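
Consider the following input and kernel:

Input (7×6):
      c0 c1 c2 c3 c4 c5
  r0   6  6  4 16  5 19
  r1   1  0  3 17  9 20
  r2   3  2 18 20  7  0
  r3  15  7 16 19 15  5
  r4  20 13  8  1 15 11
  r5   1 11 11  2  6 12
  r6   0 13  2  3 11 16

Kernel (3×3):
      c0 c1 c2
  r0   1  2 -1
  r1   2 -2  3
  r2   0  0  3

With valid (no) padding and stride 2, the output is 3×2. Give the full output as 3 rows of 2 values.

79 51
77 135
57 64

Output[0,0]: The receptive field on the input at this output position is [6 6 4 / 1 0 3 / 3 2 18]. Elementwise product with the kernel and sum: 6·1 + 6·2 + 4·-1 + 1·2 + 0·-2 + 3·3 + 18·3.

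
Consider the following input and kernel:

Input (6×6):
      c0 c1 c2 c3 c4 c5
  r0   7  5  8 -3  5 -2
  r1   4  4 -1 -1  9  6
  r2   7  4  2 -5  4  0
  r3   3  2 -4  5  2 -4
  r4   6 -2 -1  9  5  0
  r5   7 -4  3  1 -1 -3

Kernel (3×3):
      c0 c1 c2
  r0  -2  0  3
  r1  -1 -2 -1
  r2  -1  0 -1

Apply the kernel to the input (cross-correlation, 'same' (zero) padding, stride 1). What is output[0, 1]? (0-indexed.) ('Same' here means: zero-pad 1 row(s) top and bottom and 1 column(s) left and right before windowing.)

The receptive field on the zero-padded input at this output position is [0 0 0 / 7 5 8 / 4 4 -1]. Elementwise product with the kernel and sum: 0·-2 + 0·3 + 7·-1 + 5·-2 + 8·-1 + 4·-1 + -1·-1.

-28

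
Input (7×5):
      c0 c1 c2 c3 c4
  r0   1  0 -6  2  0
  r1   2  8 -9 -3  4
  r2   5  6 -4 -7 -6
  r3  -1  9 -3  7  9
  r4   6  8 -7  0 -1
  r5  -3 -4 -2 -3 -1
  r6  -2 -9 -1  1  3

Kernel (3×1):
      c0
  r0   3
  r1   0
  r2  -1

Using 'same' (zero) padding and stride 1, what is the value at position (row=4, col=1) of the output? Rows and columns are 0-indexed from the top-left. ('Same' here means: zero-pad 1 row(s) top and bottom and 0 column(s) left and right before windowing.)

31

The receptive field on the zero-padded input at this output position is [9 / 8 / -4]. Elementwise product with the kernel and sum: 9·3 + -4·-1.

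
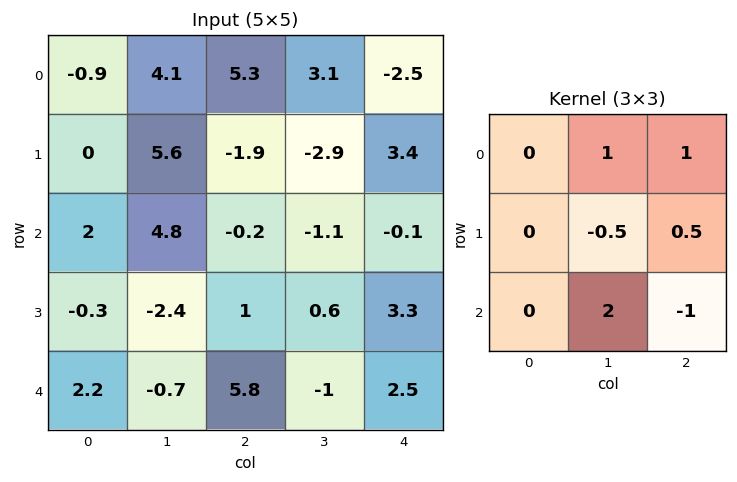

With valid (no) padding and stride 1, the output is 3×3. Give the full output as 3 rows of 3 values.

15.45 8.6 1.65
-4.6 -3.85 -1.1
-0.9 11.1 -4.35

Output[0,0]: The receptive field on the input at this output position is [-0.9 4.1 5.3 / 0 5.6 -1.9 / 2 4.8 -0.2]. Elementwise product with the kernel and sum: 4.1·1 + 5.3·1 + 5.6·-0.5 + -1.9·0.5 + 4.8·2 + -0.2·-1.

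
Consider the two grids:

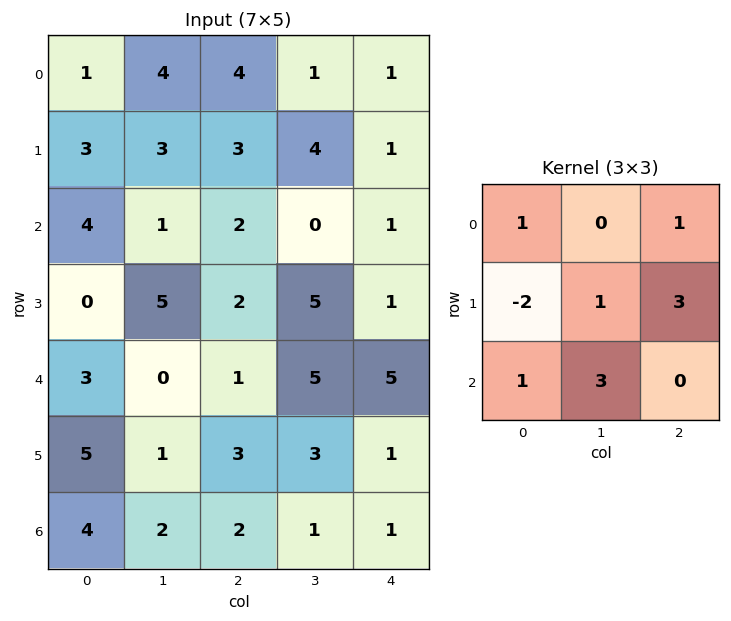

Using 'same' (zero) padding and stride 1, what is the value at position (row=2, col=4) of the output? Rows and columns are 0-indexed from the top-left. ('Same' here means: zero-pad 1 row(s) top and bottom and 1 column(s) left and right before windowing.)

13

The receptive field on the zero-padded input at this output position is [4 1 0 / 0 1 0 / 5 1 0]. Elementwise product with the kernel and sum: 4·1 + 0·1 + 0·-2 + 1·1 + 0·3 + 5·1 + 1·3.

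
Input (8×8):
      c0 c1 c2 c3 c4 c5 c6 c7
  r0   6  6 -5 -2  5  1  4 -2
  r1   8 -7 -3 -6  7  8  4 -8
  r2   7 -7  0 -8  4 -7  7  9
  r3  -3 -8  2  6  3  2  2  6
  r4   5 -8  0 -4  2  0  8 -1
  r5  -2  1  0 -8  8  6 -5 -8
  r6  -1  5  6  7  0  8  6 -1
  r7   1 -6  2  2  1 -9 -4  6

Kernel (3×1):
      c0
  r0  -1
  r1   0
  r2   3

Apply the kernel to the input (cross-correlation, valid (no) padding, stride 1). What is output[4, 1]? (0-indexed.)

23

The receptive field on the input at this output position is [-8 / 1 / 5]. Elementwise product with the kernel and sum: -8·-1 + 5·3.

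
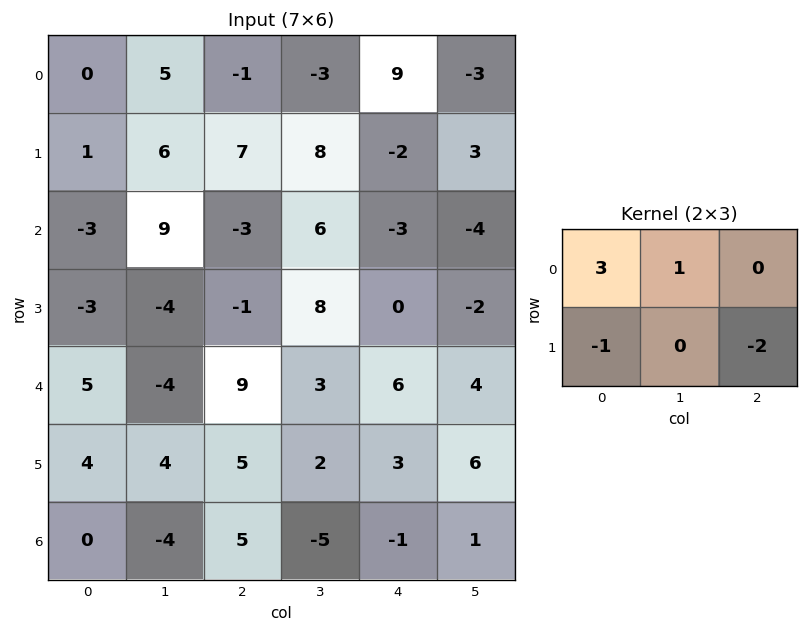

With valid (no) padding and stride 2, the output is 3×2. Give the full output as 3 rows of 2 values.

-10 -9
5 -2
-3 19

Output[0,0]: The receptive field on the input at this output position is [0 5 -1 / 1 6 7]. Elementwise product with the kernel and sum: 0·3 + 5·1 + 1·-1 + 7·-2.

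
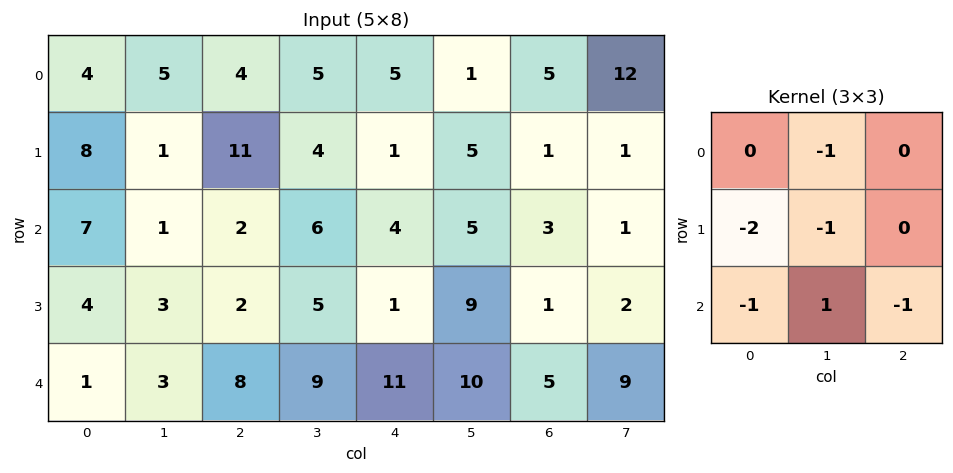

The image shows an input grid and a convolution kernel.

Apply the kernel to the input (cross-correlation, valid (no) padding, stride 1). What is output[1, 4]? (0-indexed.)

The receptive field on the input at this output position is [1 5 1 / 4 5 3 / 1 9 1]. Elementwise product with the kernel and sum: 5·-1 + 4·-2 + 5·-1 + 1·-1 + 9·1 + 1·-1.

-11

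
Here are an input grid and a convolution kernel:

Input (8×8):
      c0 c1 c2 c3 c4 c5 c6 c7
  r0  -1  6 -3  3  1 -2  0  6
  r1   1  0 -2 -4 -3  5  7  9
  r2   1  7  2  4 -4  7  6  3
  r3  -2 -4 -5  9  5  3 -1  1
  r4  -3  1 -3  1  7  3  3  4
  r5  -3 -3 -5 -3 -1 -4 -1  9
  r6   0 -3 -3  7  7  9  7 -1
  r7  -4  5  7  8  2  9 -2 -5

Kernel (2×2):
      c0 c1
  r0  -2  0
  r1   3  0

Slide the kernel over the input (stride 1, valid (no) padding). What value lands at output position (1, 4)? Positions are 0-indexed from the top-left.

-6

The receptive field on the input at this output position is [-3 5 / -4 7]. Elementwise product with the kernel and sum: -3·-2 + -4·3.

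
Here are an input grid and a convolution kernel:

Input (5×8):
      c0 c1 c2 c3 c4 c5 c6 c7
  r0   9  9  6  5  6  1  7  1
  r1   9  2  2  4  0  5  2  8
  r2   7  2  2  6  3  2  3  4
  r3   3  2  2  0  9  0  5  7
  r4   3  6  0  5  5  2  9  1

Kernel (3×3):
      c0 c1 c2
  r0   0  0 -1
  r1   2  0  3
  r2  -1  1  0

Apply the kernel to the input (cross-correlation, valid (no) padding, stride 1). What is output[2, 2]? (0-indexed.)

33

The receptive field on the input at this output position is [2 6 3 / 2 0 9 / 0 5 5]. Elementwise product with the kernel and sum: 3·-1 + 2·2 + 9·3 + 0·-1 + 5·1.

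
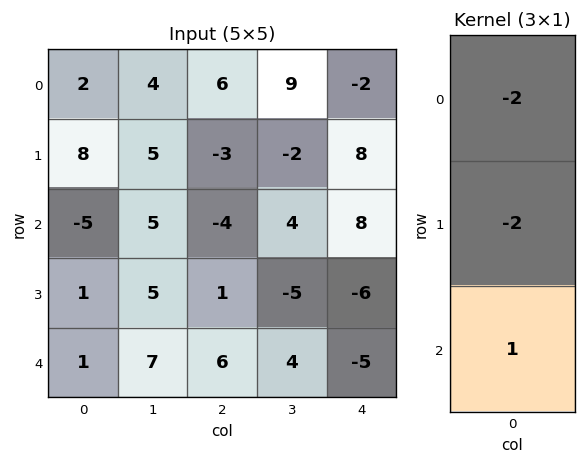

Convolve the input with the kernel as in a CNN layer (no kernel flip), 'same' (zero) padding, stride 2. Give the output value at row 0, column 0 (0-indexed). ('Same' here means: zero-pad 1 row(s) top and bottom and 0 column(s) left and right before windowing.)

4

The receptive field on the zero-padded input at this output position is [0 / 2 / 8]. Elementwise product with the kernel and sum: 0·-2 + 2·-2 + 8·1.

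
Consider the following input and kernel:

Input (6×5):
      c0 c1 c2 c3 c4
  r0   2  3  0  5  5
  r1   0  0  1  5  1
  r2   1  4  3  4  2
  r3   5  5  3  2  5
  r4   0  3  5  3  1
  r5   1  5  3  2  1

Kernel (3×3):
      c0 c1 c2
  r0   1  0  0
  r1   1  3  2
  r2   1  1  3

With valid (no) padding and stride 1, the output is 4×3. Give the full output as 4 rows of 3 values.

Output[0,0]: The receptive field on the input at this output position is [2 3 0 / 0 0 1 / 1 4 3]. Elementwise product with the kernel and sum: 2·1 + 0·1 + 0·3 + 1·2 + 1·1 + 4·1 + 3·3.

18 35 31
38 35 40
45 39 33
39 43 27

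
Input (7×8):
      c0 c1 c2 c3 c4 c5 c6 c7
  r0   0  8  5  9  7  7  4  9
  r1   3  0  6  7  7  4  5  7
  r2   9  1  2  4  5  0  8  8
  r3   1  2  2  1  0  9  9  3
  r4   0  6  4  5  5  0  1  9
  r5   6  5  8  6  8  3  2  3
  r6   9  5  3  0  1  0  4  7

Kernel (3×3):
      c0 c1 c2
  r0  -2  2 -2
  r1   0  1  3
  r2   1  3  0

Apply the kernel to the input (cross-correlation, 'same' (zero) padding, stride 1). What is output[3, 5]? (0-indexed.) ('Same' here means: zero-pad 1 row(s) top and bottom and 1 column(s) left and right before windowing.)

15

The receptive field on the zero-padded input at this output position is [5 0 8 / 0 9 9 / 5 0 1]. Elementwise product with the kernel and sum: 5·-2 + 0·2 + 8·-2 + 9·1 + 9·3 + 5·1 + 0·3.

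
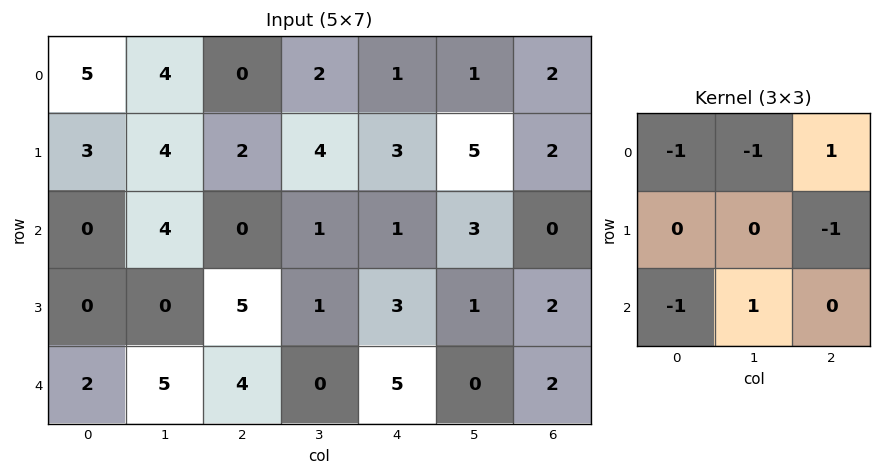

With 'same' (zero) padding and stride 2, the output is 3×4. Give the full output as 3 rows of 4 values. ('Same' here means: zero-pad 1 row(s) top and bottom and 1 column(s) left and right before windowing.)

Output[0,0]: The receptive field on the zero-padded input at this output position is [0 0 0 / 0 5 4 / 0 3 4]. Elementwise product with the kernel and sum: 0·-1 + 0·-1 + 0·1 + 4·-1 + 0·-1 + 3·1.
Output[0,1]: The receptive field on the zero-padded input at this output position is [0 0 0 / 4 0 2 / 4 2 4]. Elementwise product with the kernel and sum: 0·-1 + 0·-1 + 0·1 + 2·-1 + 4·-1 + 2·1.

-1 -4 -2 -3
-3 2 -3 -6
-5 -4 -3 -3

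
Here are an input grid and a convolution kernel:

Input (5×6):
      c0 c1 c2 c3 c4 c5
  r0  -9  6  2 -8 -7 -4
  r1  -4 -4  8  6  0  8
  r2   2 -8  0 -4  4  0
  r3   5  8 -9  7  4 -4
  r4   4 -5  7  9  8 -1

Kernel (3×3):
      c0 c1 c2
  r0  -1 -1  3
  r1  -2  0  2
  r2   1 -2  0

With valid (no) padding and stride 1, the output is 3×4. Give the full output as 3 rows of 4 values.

51 -20 -23 -5
17 48 -29 25
-8 -25 31 -29

Output[0,0]: The receptive field on the input at this output position is [-9 6 2 / -4 -4 8 / 2 -8 0]. Elementwise product with the kernel and sum: -9·-1 + 6·-1 + 2·3 + -4·-2 + 8·2 + 2·1 + -8·-2.
Output[0,1]: The receptive field on the input at this output position is [6 2 -8 / -4 8 6 / -8 0 -4]. Elementwise product with the kernel and sum: 6·-1 + 2·-1 + -8·3 + -4·-2 + 6·2 + -8·1 + 0·-2.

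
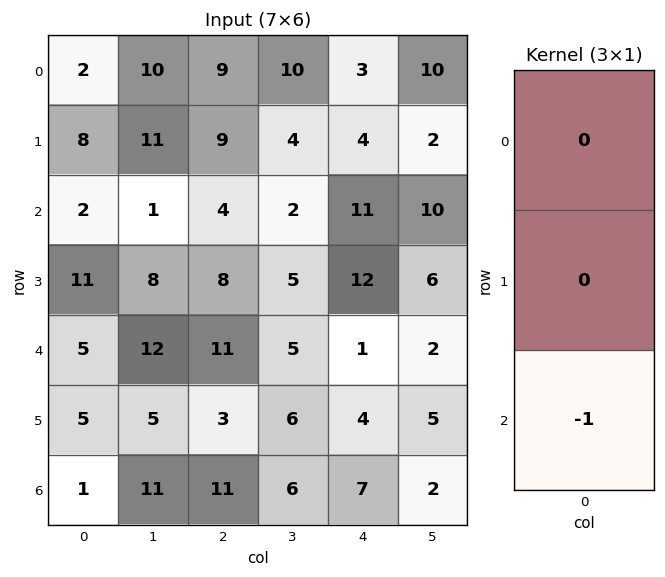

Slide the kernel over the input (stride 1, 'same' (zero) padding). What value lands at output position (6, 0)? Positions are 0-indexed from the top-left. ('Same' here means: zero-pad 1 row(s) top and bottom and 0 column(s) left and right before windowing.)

0

The receptive field on the zero-padded input at this output position is [5 / 1 / 0]. Elementwise product with the kernel and sum: 0·-1.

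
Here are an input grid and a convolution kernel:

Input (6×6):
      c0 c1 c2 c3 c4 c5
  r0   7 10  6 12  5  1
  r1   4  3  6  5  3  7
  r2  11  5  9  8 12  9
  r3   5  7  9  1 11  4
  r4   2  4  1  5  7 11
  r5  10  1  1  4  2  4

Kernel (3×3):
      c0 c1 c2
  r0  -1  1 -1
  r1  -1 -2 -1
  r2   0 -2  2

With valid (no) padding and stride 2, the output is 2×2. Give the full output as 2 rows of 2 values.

-11 -10
-49 -31

Output[0,0]: The receptive field on the input at this output position is [7 10 6 / 4 3 6 / 11 5 9]. Elementwise product with the kernel and sum: 7·-1 + 10·1 + 6·-1 + 4·-1 + 3·-2 + 6·-1 + 5·-2 + 9·2.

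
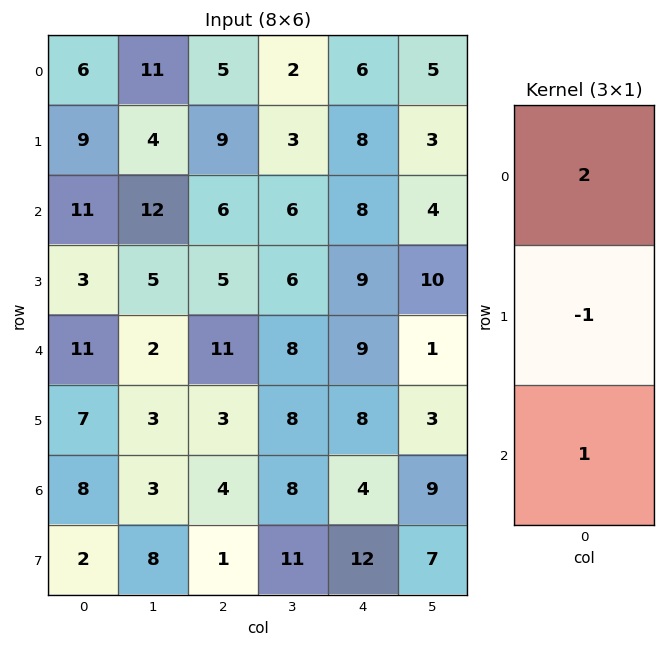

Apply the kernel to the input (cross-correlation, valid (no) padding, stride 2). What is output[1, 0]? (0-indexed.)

The receptive field on the input at this output position is [11 / 3 / 11]. Elementwise product with the kernel and sum: 11·2 + 3·-1 + 11·1.

30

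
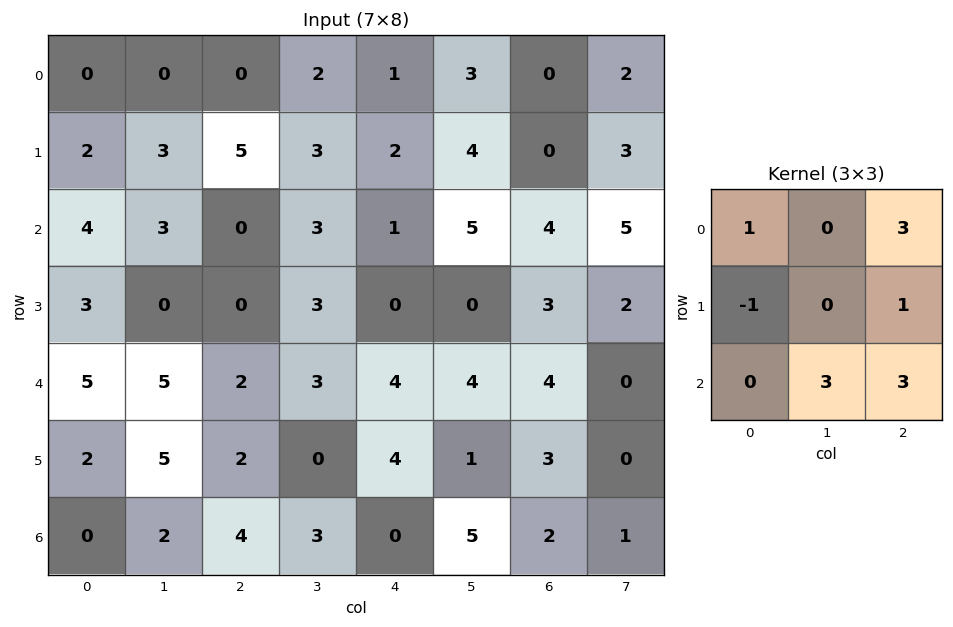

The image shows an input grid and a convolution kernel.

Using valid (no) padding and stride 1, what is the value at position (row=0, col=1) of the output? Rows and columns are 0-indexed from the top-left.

15

The receptive field on the input at this output position is [0 0 2 / 3 5 3 / 3 0 3]. Elementwise product with the kernel and sum: 0·1 + 2·3 + 3·-1 + 3·1 + 0·3 + 3·3.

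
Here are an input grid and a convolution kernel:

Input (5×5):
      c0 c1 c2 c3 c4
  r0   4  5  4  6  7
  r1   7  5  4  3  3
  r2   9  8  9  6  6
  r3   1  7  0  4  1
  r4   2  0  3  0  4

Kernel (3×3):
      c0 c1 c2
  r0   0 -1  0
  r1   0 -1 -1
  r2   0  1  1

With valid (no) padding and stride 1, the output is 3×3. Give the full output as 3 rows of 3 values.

Output[0,0]: The receptive field on the input at this output position is [4 5 4 / 7 5 4 / 9 8 9]. Elementwise product with the kernel and sum: 5·-1 + 5·-1 + 4·-1 + 8·1 + 9·1.

3 4 0
-15 -15 -10
-12 -10 -7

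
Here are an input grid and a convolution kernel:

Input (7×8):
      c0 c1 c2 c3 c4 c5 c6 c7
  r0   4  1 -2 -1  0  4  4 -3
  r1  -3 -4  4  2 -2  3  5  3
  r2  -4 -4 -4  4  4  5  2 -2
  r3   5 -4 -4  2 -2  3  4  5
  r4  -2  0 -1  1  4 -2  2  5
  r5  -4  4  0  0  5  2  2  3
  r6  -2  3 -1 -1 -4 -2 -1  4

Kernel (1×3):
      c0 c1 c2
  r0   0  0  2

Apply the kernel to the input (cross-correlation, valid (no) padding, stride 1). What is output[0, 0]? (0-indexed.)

The receptive field on the input at this output position is [4 1 -2]. Elementwise product with the kernel and sum: -2·2.

-4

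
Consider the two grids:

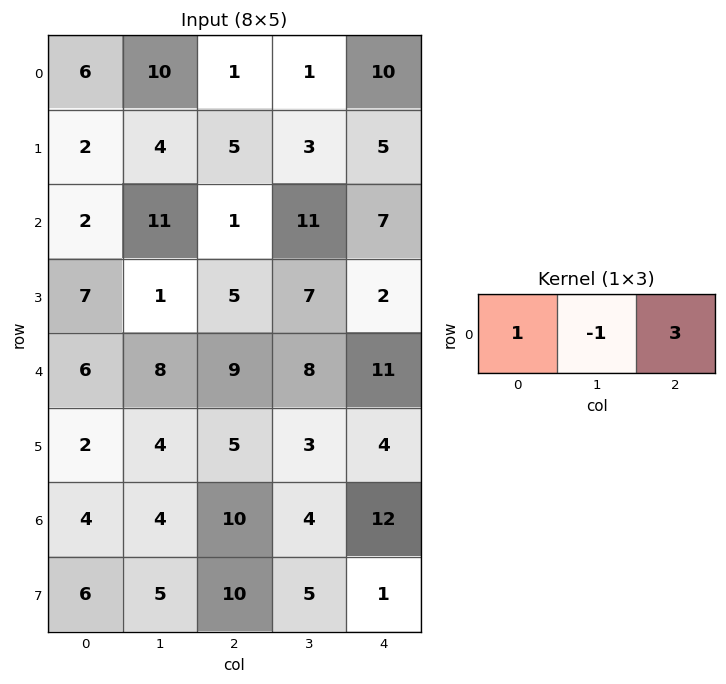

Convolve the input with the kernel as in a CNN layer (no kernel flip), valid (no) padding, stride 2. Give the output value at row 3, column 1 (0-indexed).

The receptive field on the input at this output position is [10 4 12]. Elementwise product with the kernel and sum: 10·1 + 4·-1 + 12·3.

42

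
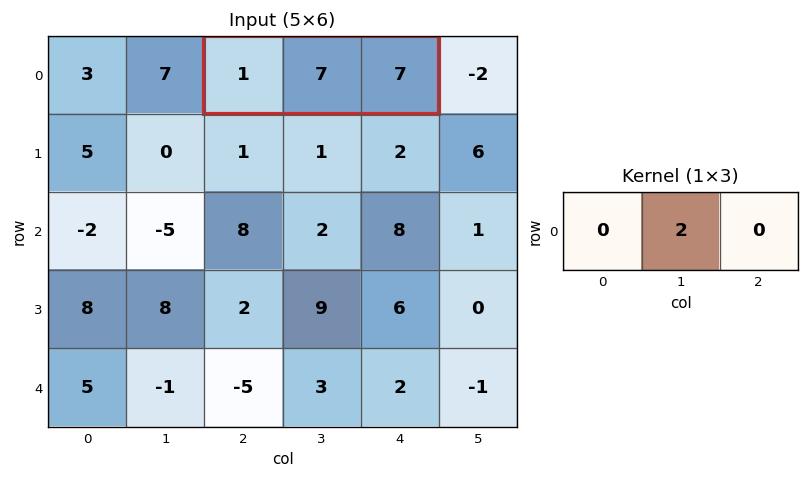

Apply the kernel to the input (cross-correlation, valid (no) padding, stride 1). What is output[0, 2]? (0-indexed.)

14

The receptive field on the input at this output position is [1 7 7]. Elementwise product with the kernel and sum: 7·2.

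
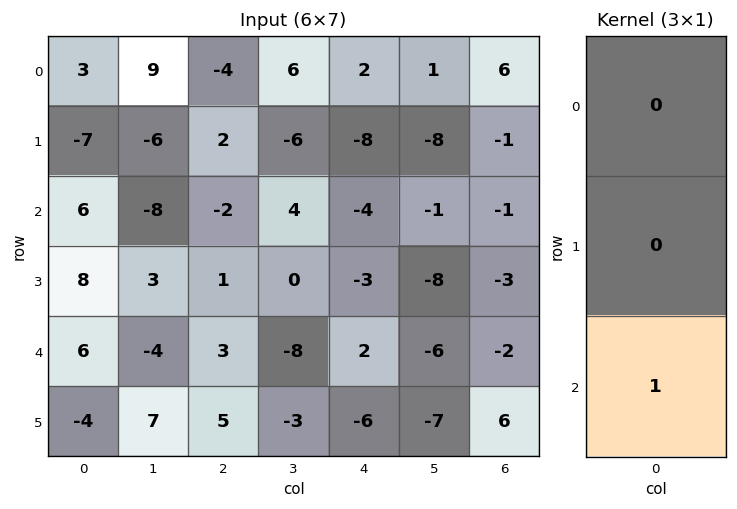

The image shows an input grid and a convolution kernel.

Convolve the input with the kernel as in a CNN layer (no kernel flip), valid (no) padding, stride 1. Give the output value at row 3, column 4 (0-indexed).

The receptive field on the input at this output position is [-3 / 2 / -6]. Elementwise product with the kernel and sum: -6·1.

-6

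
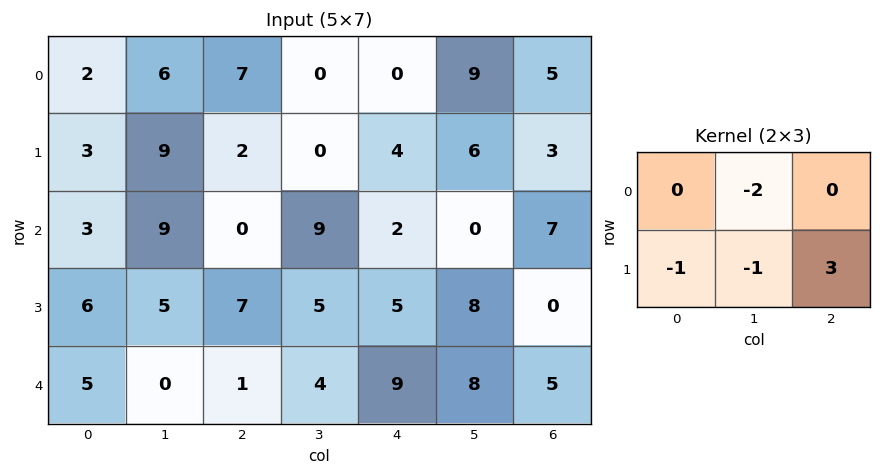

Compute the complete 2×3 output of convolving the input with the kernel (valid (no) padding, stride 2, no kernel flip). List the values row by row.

Output[0,0]: The receptive field on the input at this output position is [2 6 7 / 3 9 2]. Elementwise product with the kernel and sum: 6·-2 + 3·-1 + 9·-1 + 2·3.

-18 10 -19
-8 -15 -13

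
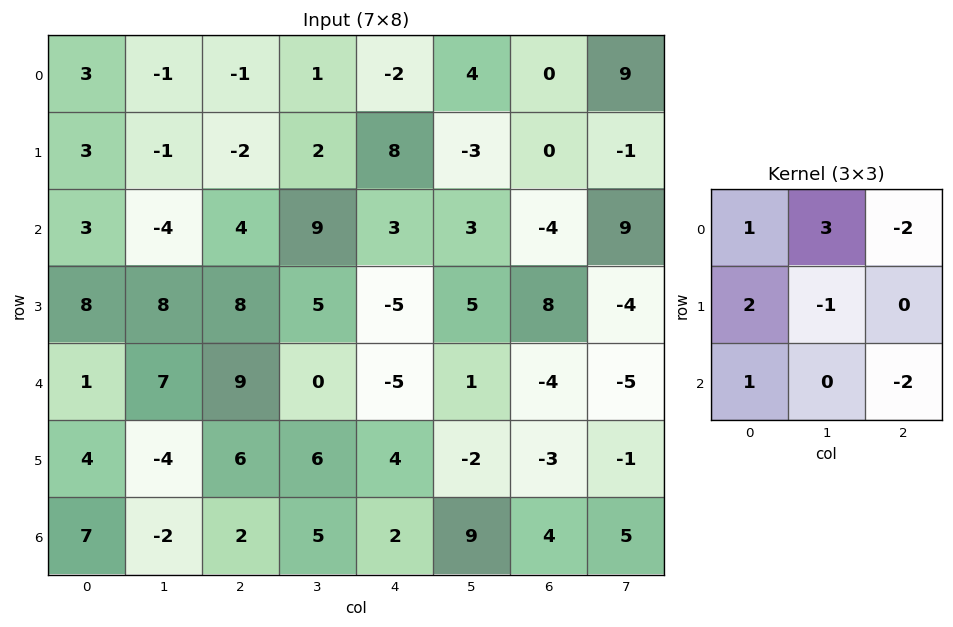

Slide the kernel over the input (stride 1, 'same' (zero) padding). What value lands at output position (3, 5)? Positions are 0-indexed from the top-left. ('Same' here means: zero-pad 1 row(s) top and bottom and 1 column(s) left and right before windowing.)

The receptive field on the zero-padded input at this output position is [3 3 -4 / -5 5 8 / -5 1 -4]. Elementwise product with the kernel and sum: 3·1 + 3·3 + -4·-2 + -5·2 + 5·-1 + -5·1 + -4·-2.

8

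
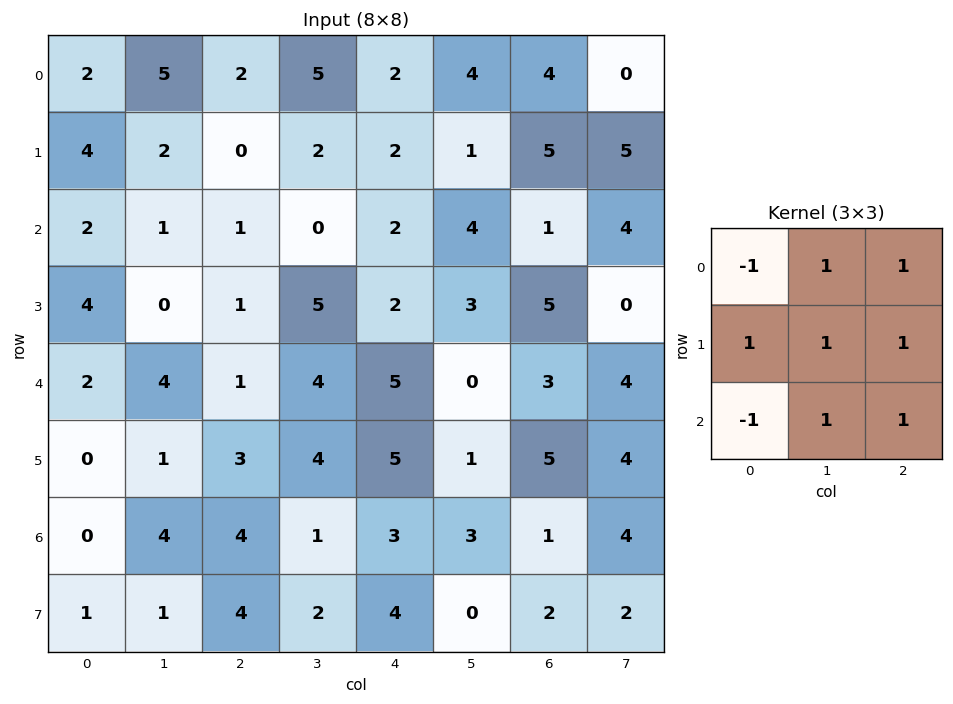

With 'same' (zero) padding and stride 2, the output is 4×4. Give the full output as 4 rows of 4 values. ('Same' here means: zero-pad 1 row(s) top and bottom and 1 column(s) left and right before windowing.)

13 12 12 17
13 8 7 20
11 21 11 17
7 20 11 20

Output[0,0]: The receptive field on the zero-padded input at this output position is [0 0 0 / 0 2 5 / 0 4 2]. Elementwise product with the kernel and sum: 0·-1 + 0·1 + 0·1 + 0·1 + 2·1 + 5·1 + 0·-1 + 4·1 + 2·1.
Output[0,1]: The receptive field on the zero-padded input at this output position is [0 0 0 / 5 2 5 / 2 0 2]. Elementwise product with the kernel and sum: 0·-1 + 0·1 + 0·1 + 5·1 + 2·1 + 5·1 + 2·-1 + 0·1 + 2·1.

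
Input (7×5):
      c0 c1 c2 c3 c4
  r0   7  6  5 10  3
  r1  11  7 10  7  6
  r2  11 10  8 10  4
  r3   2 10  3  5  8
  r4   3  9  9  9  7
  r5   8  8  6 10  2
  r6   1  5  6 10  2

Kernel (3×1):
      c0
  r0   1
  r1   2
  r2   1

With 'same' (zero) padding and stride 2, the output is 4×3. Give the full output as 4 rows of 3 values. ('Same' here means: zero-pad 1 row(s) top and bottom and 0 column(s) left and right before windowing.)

Output[0,0]: The receptive field on the zero-padded input at this output position is [0 / 7 / 11]. Elementwise product with the kernel and sum: 0·1 + 7·2 + 11·1.

25 20 12
35 29 22
16 27 24
10 18 6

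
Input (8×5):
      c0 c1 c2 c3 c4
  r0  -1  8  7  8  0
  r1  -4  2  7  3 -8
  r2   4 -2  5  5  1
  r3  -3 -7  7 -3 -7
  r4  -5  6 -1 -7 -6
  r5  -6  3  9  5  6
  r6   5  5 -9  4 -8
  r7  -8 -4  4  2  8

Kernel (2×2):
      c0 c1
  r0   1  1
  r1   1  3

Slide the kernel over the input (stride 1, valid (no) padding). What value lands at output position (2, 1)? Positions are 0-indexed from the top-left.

17

The receptive field on the input at this output position is [-2 5 / -7 7]. Elementwise product with the kernel and sum: -2·1 + 5·1 + -7·1 + 7·3.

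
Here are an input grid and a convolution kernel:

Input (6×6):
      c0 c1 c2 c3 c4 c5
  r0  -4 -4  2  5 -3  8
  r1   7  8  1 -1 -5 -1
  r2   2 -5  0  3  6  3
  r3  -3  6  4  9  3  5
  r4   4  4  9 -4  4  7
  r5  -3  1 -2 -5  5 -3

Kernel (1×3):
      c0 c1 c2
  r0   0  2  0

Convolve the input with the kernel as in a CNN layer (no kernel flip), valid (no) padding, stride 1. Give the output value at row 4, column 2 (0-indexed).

The receptive field on the input at this output position is [9 -4 4]. Elementwise product with the kernel and sum: -4·2.

-8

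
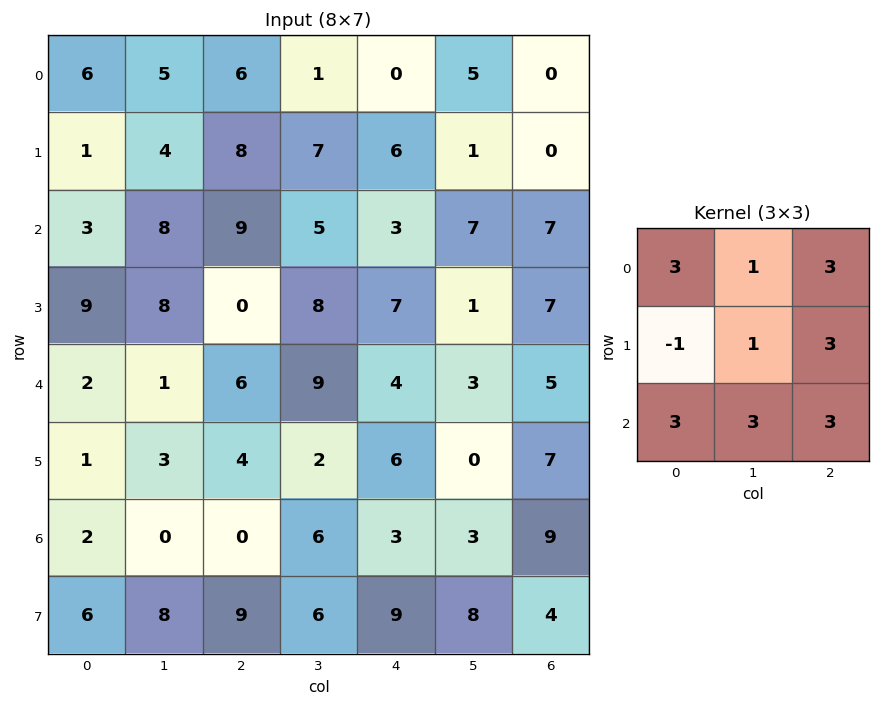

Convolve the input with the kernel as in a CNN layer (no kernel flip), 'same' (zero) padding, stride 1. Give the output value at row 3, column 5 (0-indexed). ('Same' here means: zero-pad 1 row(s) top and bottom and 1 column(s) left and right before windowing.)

The receptive field on the zero-padded input at this output position is [3 7 7 / 7 1 7 / 4 3 5]. Elementwise product with the kernel and sum: 3·3 + 7·1 + 7·3 + 7·-1 + 1·1 + 7·3 + 4·3 + 3·3 + 5·3.

88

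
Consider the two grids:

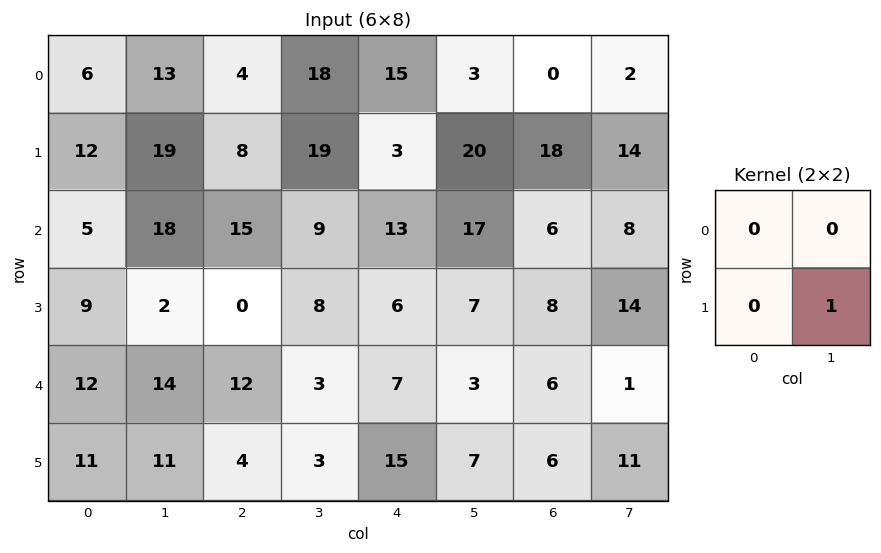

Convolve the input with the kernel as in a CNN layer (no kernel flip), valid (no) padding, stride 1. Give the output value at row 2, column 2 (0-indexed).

8

The receptive field on the input at this output position is [15 9 / 0 8]. Elementwise product with the kernel and sum: 8·1.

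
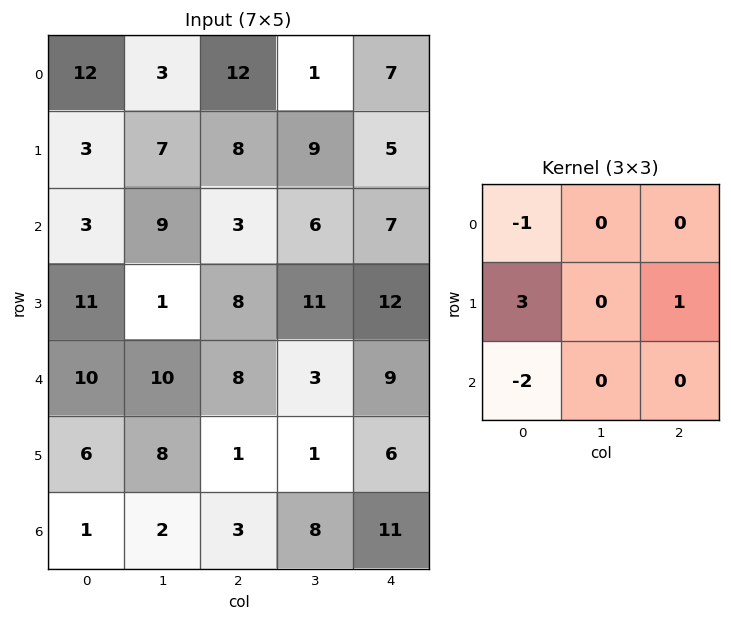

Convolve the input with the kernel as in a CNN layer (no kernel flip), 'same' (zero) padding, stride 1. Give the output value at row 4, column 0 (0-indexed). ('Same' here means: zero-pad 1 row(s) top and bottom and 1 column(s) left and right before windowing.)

10

The receptive field on the zero-padded input at this output position is [0 11 1 / 0 10 10 / 0 6 8]. Elementwise product with the kernel and sum: 0·-1 + 0·3 + 10·1 + 0·-2.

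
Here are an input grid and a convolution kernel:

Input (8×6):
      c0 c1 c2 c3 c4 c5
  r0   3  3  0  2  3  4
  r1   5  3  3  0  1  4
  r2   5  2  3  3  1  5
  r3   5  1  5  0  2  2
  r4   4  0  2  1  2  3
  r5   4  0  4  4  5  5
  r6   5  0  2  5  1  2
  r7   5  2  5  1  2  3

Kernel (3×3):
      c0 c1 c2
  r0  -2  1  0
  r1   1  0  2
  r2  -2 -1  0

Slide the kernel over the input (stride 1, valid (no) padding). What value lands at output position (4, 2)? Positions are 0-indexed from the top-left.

2

The receptive field on the input at this output position is [2 1 2 / 4 4 5 / 2 5 1]. Elementwise product with the kernel and sum: 2·-2 + 1·1 + 4·1 + 5·2 + 2·-2 + 5·-1.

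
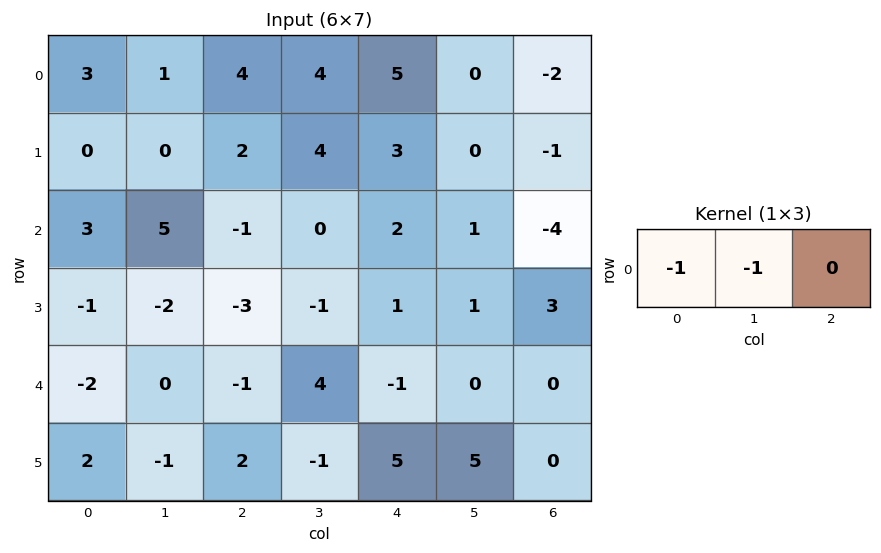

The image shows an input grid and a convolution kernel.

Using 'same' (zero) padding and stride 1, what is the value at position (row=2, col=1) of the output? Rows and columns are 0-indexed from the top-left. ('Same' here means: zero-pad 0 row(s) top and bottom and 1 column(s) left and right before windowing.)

The receptive field on the zero-padded input at this output position is [3 5 -1]. Elementwise product with the kernel and sum: 3·-1 + 5·-1.

-8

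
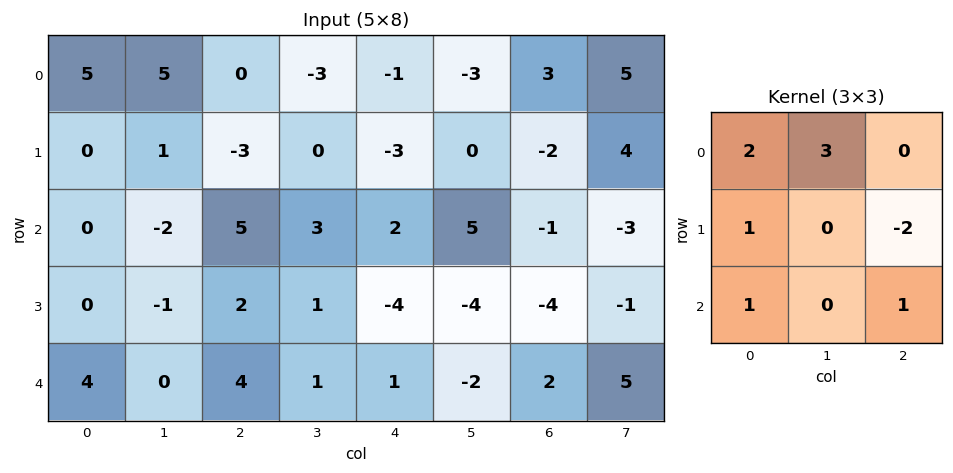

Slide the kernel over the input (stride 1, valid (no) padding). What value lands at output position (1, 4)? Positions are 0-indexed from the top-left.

-10

The receptive field on the input at this output position is [-3 0 -2 / 2 5 -1 / -4 -4 -4]. Elementwise product with the kernel and sum: -3·2 + 0·3 + 2·1 + -1·-2 + -4·1 + -4·1.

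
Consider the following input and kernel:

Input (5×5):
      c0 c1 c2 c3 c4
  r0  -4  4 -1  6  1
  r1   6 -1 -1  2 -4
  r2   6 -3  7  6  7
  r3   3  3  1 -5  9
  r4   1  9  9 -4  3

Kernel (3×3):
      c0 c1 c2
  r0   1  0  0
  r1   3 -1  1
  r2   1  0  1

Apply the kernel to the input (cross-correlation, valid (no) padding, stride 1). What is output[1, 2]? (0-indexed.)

31

The receptive field on the input at this output position is [-1 2 -4 / 7 6 7 / 1 -5 9]. Elementwise product with the kernel and sum: -1·1 + 7·3 + 6·-1 + 7·1 + 1·1 + 9·1.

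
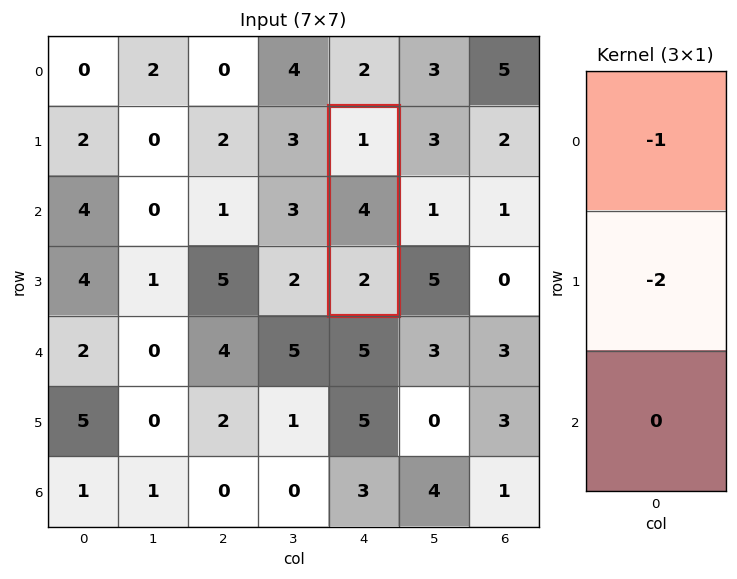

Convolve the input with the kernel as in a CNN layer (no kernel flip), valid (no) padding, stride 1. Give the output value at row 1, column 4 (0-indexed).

The receptive field on the input at this output position is [1 / 4 / 2]. Elementwise product with the kernel and sum: 1·-1 + 4·-2.

-9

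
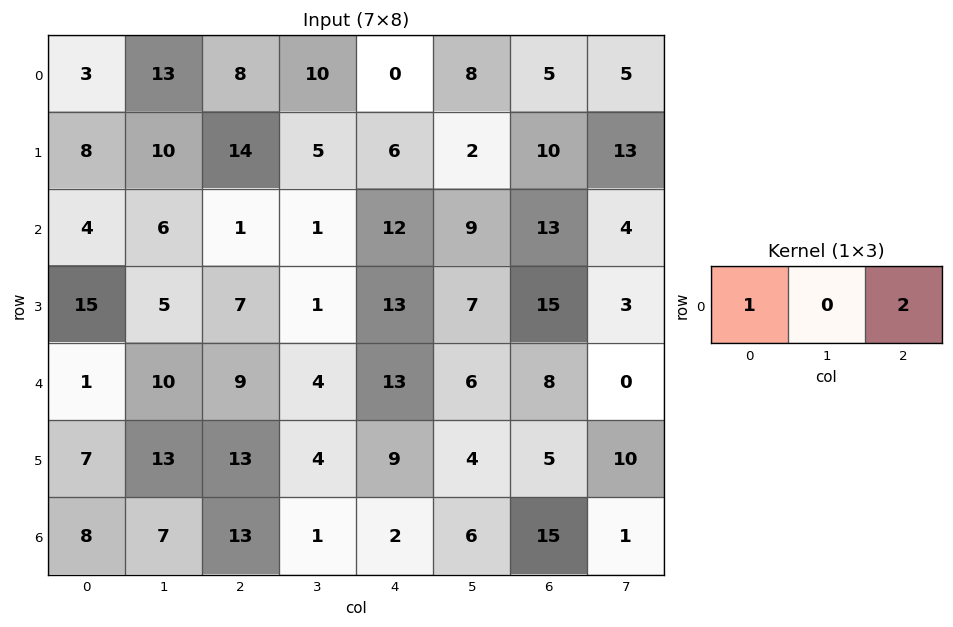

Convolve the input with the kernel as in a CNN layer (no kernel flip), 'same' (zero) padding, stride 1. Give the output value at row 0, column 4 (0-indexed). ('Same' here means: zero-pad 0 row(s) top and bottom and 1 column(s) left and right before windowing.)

The receptive field on the zero-padded input at this output position is [10 0 8]. Elementwise product with the kernel and sum: 10·1 + 8·2.

26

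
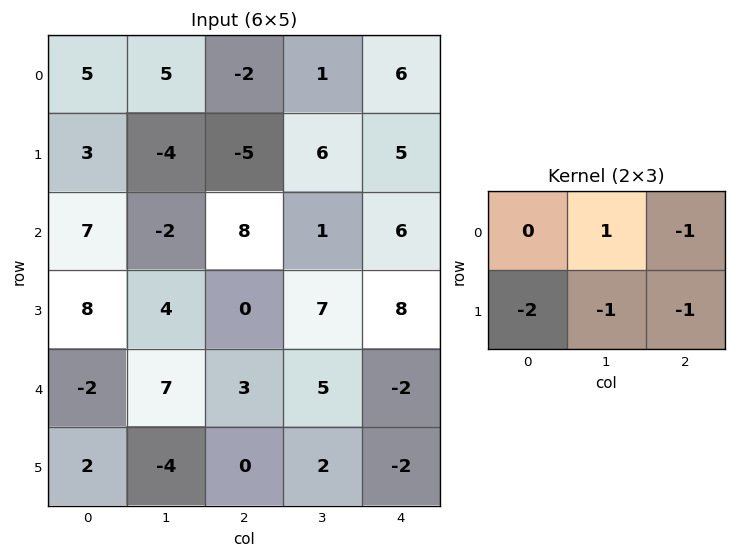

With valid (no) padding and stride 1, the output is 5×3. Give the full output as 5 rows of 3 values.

10 4 -6
-19 -16 -22
-30 -8 -20
-2 -29 -10
4 4 7

Output[0,0]: The receptive field on the input at this output position is [5 5 -2 / 3 -4 -5]. Elementwise product with the kernel and sum: 5·1 + -2·-1 + 3·-2 + -4·-1 + -5·-1.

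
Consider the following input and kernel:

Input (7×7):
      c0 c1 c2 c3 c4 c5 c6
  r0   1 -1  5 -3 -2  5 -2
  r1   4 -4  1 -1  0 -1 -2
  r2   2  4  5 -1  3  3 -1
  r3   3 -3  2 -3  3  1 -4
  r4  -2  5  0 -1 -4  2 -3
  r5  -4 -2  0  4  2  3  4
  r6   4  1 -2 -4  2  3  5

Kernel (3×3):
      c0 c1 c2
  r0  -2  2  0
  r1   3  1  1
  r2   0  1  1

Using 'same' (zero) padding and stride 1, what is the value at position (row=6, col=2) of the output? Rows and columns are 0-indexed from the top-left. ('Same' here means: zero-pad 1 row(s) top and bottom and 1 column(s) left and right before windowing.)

1

The receptive field on the zero-padded input at this output position is [-2 0 4 / 1 -2 -4 / 0 0 0]. Elementwise product with the kernel and sum: -2·-2 + 0·2 + 1·3 + -2·1 + -4·1 + 0·1 + 0·1.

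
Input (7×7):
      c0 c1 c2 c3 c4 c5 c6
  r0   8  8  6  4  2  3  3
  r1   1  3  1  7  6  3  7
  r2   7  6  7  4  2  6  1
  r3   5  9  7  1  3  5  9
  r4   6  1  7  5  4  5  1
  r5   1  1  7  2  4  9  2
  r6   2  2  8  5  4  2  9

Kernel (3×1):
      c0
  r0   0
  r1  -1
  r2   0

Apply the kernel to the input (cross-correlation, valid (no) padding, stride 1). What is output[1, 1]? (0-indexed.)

The receptive field on the input at this output position is [3 / 6 / 9]. Elementwise product with the kernel and sum: 6·-1.

-6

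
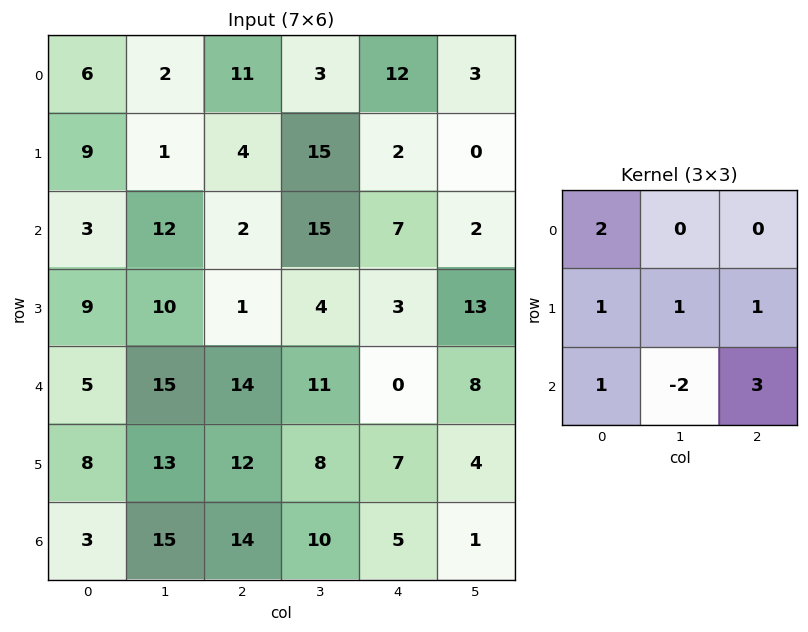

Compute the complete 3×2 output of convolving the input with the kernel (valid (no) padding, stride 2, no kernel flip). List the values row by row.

11 36
43 4
58 64

Output[0,0]: The receptive field on the input at this output position is [6 2 11 / 9 1 4 / 3 12 2]. Elementwise product with the kernel and sum: 6·2 + 9·1 + 1·1 + 4·1 + 3·1 + 12·-2 + 2·3.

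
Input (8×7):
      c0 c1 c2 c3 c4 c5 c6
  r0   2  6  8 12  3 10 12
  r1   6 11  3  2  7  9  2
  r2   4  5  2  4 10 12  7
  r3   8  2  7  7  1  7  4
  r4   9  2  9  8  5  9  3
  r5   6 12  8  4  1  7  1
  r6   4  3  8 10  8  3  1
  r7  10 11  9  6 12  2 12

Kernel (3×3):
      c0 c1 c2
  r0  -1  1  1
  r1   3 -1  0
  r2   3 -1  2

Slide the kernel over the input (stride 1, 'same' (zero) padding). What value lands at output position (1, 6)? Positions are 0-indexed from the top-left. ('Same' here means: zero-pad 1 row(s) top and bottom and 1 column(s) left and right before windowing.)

The receptive field on the zero-padded input at this output position is [10 12 0 / 9 2 0 / 12 7 0]. Elementwise product with the kernel and sum: 10·-1 + 12·1 + 0·1 + 9·3 + 2·-1 + 12·3 + 7·-1 + 0·2.

56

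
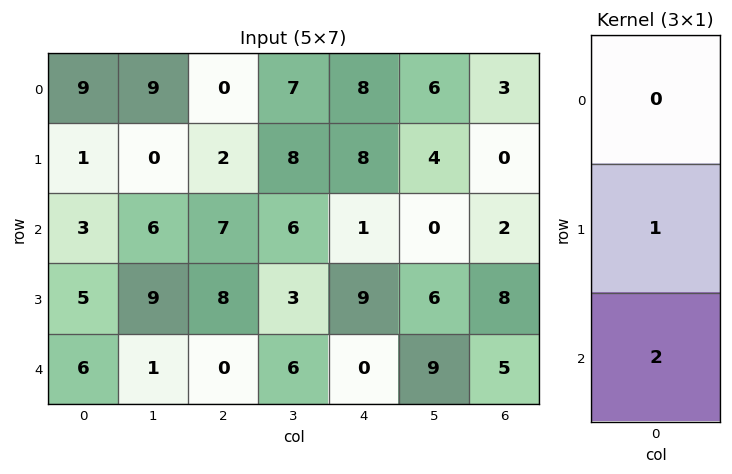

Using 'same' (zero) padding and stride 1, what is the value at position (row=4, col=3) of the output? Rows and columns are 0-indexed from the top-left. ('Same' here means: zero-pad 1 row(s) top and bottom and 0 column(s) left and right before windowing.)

6

The receptive field on the zero-padded input at this output position is [3 / 6 / 0]. Elementwise product with the kernel and sum: 6·1 + 0·2.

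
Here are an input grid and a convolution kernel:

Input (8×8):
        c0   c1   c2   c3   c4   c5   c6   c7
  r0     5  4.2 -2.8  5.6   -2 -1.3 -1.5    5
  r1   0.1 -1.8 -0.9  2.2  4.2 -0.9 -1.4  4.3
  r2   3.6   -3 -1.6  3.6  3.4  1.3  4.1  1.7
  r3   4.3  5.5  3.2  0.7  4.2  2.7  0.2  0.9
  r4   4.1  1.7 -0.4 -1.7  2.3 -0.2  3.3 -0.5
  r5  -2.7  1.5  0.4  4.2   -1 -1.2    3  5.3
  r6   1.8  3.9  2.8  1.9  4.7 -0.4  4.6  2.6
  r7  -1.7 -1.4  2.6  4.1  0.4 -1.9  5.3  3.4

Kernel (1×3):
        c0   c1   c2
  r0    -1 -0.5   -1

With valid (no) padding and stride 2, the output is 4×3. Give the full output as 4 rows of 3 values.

-4.3 2 4.15
-0.5 -3.6 -8.15
-4.55 -1.05 -5.5
-6.55 -8.45 -9.1

Output[0,0]: The receptive field on the input at this output position is [5 4.2 -2.8]. Elementwise product with the kernel and sum: 5·-1 + 4.2·-0.5 + -2.8·-1.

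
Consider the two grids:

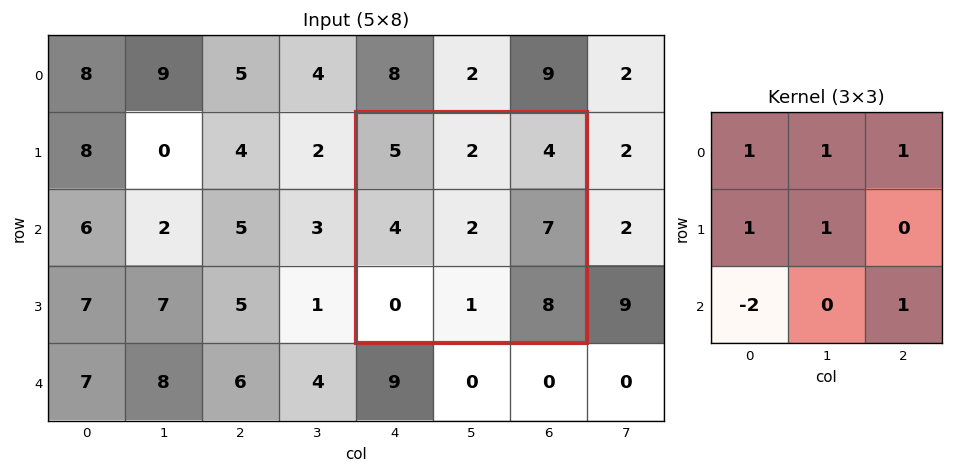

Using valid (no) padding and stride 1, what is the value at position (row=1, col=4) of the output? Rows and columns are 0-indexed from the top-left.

25

The receptive field on the input at this output position is [5 2 4 / 4 2 7 / 0 1 8]. Elementwise product with the kernel and sum: 5·1 + 2·1 + 4·1 + 4·1 + 2·1 + 0·-2 + 8·1.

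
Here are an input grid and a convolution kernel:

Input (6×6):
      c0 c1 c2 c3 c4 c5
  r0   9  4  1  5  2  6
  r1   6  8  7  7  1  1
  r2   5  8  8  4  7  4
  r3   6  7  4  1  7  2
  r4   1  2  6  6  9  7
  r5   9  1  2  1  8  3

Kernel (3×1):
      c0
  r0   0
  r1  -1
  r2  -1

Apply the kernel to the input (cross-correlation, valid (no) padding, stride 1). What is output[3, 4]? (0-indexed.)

The receptive field on the input at this output position is [7 / 9 / 8]. Elementwise product with the kernel and sum: 9·-1 + 8·-1.

-17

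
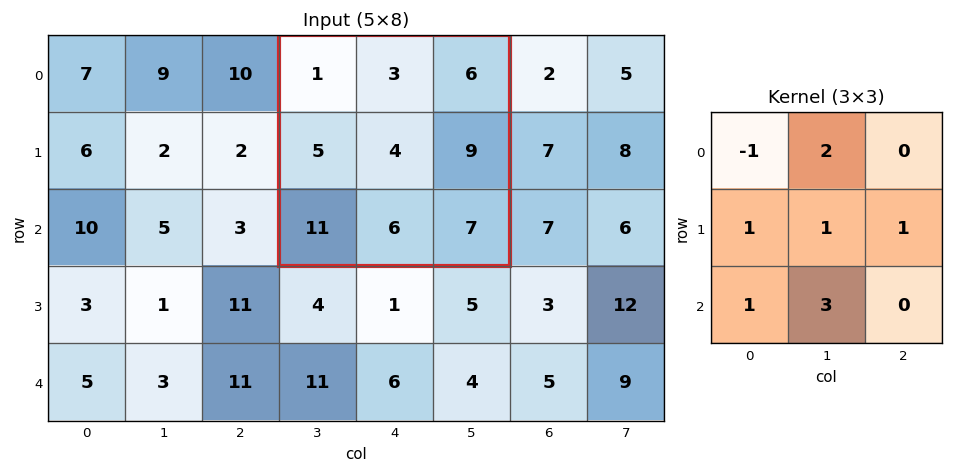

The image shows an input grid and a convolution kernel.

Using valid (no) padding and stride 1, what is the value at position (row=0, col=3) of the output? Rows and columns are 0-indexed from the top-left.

52

The receptive field on the input at this output position is [1 3 6 / 5 4 9 / 11 6 7]. Elementwise product with the kernel and sum: 1·-1 + 3·2 + 5·1 + 4·1 + 9·1 + 11·1 + 6·3.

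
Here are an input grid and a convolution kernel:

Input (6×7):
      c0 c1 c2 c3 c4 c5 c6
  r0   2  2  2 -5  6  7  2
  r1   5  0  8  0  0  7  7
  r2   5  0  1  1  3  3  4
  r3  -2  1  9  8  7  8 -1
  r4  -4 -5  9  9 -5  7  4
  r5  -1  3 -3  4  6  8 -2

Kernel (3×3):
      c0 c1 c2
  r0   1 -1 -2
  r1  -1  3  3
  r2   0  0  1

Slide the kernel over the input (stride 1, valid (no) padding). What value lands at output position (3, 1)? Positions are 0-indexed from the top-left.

The receptive field on the input at this output position is [1 9 8 / -5 9 9 / 3 -3 4]. Elementwise product with the kernel and sum: 1·1 + 9·-1 + 8·-2 + -5·-1 + 9·3 + 9·3 + 4·1.

39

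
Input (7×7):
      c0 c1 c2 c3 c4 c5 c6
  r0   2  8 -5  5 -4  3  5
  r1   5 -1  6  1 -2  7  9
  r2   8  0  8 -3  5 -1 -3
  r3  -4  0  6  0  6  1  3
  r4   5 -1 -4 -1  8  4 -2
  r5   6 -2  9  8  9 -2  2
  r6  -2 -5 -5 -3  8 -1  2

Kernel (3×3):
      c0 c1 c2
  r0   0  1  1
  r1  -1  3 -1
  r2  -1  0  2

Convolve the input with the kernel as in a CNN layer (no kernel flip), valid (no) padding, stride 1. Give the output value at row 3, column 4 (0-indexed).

5

The receptive field on the input at this output position is [6 1 3 / 8 4 -2 / 9 -2 2]. Elementwise product with the kernel and sum: 1·1 + 3·1 + 8·-1 + 4·3 + -2·-1 + 9·-1 + 2·2.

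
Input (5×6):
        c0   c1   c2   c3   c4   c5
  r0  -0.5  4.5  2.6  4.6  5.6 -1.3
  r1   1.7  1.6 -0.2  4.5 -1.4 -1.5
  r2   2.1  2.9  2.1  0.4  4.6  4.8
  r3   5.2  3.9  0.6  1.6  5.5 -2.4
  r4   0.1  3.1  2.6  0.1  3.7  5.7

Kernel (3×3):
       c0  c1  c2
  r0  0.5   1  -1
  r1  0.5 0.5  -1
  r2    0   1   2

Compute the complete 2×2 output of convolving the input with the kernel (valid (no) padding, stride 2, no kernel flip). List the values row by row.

10.6 13.45
14.1 -0.05

Output[0,0]: The receptive field on the input at this output position is [-0.5 4.5 2.6 / 1.7 1.6 -0.2 / 2.1 2.9 2.1]. Elementwise product with the kernel and sum: -0.5·0.5 + 4.5·1 + 2.6·-1 + 1.7·0.5 + 1.6·0.5 + -0.2·-1 + 2.9·1 + 2.1·2.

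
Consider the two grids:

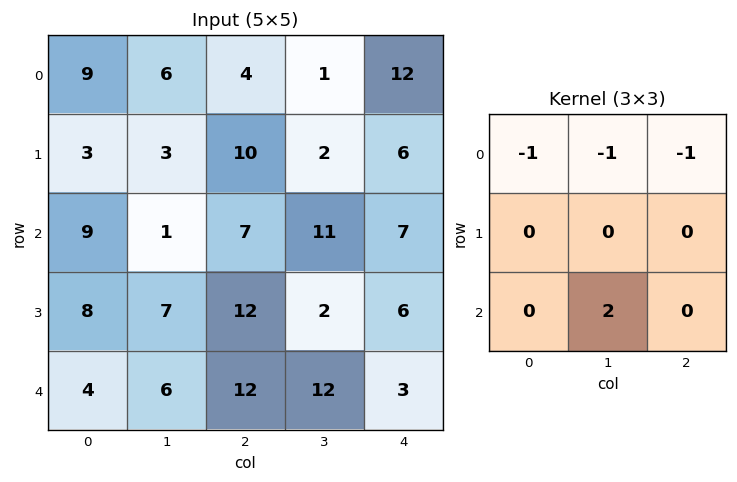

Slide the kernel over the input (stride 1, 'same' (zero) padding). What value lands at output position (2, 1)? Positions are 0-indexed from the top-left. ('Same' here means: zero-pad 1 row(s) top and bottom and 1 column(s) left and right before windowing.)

The receptive field on the zero-padded input at this output position is [3 3 10 / 9 1 7 / 8 7 12]. Elementwise product with the kernel and sum: 3·-1 + 3·-1 + 10·-1 + 7·2.

-2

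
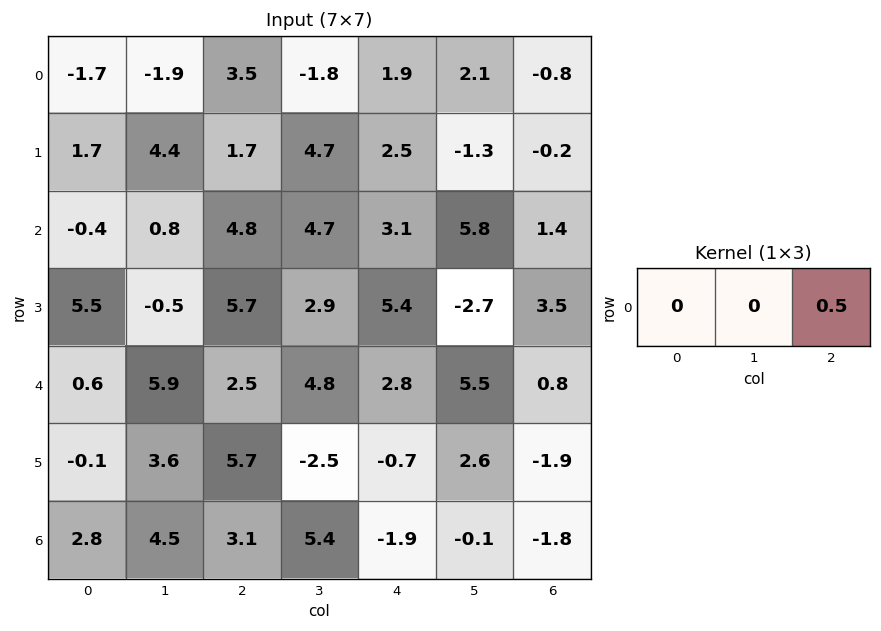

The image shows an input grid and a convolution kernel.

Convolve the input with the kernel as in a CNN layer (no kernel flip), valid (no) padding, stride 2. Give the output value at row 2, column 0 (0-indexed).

1.25

The receptive field on the input at this output position is [0.6 5.9 2.5]. Elementwise product with the kernel and sum: 2.5·0.5.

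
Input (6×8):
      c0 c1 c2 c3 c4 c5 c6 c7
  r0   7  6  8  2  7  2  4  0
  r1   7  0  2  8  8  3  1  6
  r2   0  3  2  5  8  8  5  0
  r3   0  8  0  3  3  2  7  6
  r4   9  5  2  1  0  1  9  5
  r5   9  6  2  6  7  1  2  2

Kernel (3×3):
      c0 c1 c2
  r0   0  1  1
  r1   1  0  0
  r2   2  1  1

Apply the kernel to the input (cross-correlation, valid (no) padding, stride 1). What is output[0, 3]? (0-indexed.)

The receptive field on the input at this output position is [2 7 2 / 8 8 3 / 5 8 8]. Elementwise product with the kernel and sum: 7·1 + 2·1 + 8·1 + 5·2 + 8·1 + 8·1.

43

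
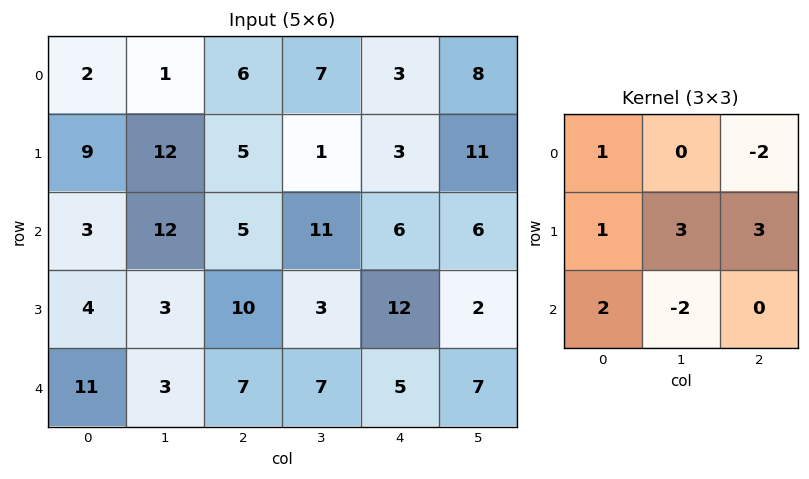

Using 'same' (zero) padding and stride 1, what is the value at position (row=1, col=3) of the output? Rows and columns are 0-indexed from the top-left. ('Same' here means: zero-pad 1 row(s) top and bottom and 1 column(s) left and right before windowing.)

5

The receptive field on the zero-padded input at this output position is [6 7 3 / 5 1 3 / 5 11 6]. Elementwise product with the kernel and sum: 6·1 + 3·-2 + 5·1 + 1·3 + 3·3 + 5·2 + 11·-2.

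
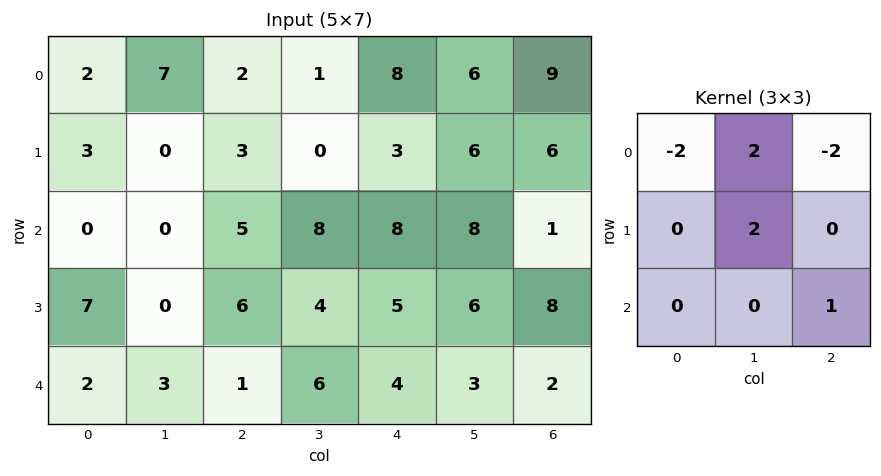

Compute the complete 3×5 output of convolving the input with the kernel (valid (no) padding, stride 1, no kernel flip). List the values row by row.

Output[0,0]: The receptive field on the input at this output position is [2 7 2 / 3 0 3 / 0 0 5]. Elementwise product with the kernel and sum: 2·-2 + 7·2 + 2·-2 + 0·2 + 5·1.

11 2 -10 16 -9
-6 20 9 16 18
-9 12 2 -3 12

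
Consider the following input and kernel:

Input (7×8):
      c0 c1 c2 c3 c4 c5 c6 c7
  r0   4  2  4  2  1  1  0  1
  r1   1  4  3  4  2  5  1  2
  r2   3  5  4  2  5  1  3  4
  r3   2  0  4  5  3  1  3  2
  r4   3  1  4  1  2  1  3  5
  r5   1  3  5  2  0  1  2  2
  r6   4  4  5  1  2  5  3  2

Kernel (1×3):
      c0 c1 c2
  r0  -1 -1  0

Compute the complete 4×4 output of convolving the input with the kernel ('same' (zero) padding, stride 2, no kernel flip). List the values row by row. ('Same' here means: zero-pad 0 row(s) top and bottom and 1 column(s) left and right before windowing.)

-4 -6 -3 -1
-3 -9 -7 -4
-3 -5 -3 -4
-4 -9 -3 -8

Output[0,0]: The receptive field on the zero-padded input at this output position is [0 4 2]. Elementwise product with the kernel and sum: 0·-1 + 4·-1.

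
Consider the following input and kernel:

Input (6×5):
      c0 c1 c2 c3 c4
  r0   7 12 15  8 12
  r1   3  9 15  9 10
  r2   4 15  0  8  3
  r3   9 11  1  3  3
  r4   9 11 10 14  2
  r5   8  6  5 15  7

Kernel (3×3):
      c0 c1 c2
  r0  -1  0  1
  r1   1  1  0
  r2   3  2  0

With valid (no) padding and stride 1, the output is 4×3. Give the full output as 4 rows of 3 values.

62 65 37
80 50 12
65 58 65
48 41 71

Output[0,0]: The receptive field on the input at this output position is [7 12 15 / 3 9 15 / 4 15 0]. Elementwise product with the kernel and sum: 7·-1 + 15·1 + 3·1 + 9·1 + 4·3 + 15·2.
Output[0,1]: The receptive field on the input at this output position is [12 15 8 / 9 15 9 / 15 0 8]. Elementwise product with the kernel and sum: 12·-1 + 8·1 + 9·1 + 15·1 + 15·3 + 0·2.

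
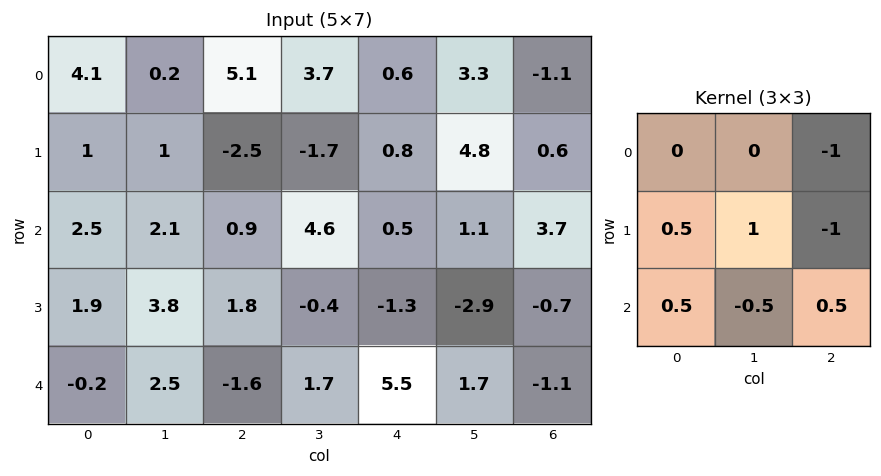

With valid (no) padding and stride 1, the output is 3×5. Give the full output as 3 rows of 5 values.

-0.45 -1.1 -5.95 -5.55 7.25
4.9 -0.15 4.2 -4.1 -2.5
-0.1 2.4 2.4 -0.75 -5.2

Output[0,0]: The receptive field on the input at this output position is [4.1 0.2 5.1 / 1 1 -2.5 / 2.5 2.1 0.9]. Elementwise product with the kernel and sum: 5.1·-1 + 1·0.5 + 1·1 + -2.5·-1 + 2.5·0.5 + 2.1·-0.5 + 0.9·0.5.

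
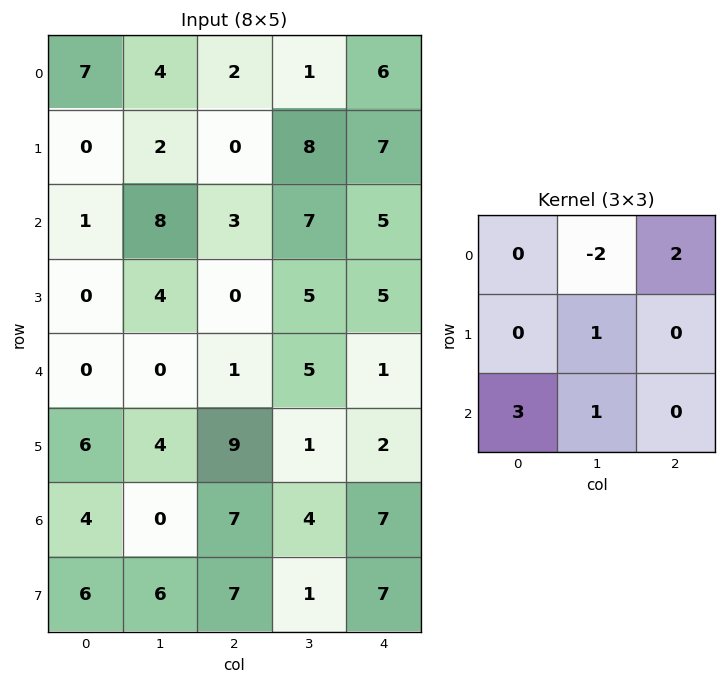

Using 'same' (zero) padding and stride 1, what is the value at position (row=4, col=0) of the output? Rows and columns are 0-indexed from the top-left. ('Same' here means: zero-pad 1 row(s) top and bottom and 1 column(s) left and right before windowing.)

The receptive field on the zero-padded input at this output position is [0 0 4 / 0 0 0 / 0 6 4]. Elementwise product with the kernel and sum: 0·-2 + 4·2 + 0·1 + 0·3 + 6·1.

14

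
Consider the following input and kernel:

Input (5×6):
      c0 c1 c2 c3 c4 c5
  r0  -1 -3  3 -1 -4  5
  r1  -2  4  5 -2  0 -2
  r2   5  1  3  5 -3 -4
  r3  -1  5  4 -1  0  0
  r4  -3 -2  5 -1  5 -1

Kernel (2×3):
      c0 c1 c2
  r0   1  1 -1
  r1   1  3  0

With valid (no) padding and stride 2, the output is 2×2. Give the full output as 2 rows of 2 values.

3 5
17 12

Output[0,0]: The receptive field on the input at this output position is [-1 -3 3 / -2 4 5]. Elementwise product with the kernel and sum: -1·1 + -3·1 + 3·-1 + -2·1 + 4·3.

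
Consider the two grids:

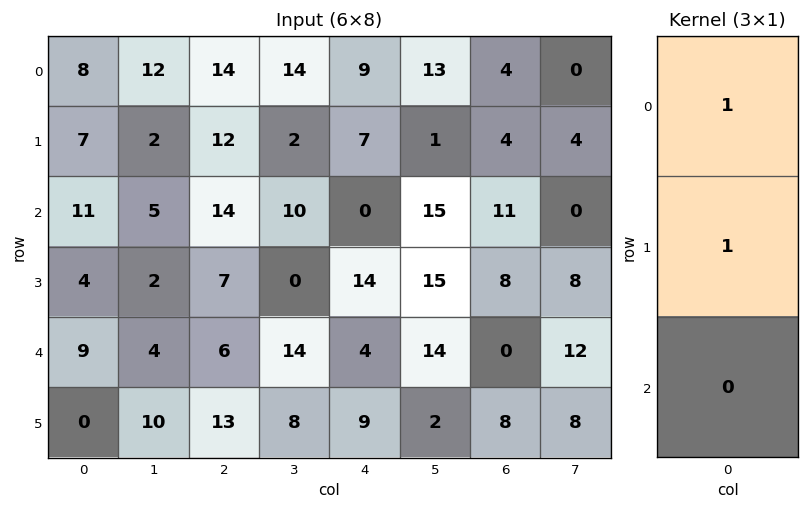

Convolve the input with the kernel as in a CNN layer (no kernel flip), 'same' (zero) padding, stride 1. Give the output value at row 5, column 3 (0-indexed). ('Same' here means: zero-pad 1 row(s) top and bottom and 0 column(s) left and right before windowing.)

22

The receptive field on the zero-padded input at this output position is [14 / 8 / 0]. Elementwise product with the kernel and sum: 14·1 + 8·1.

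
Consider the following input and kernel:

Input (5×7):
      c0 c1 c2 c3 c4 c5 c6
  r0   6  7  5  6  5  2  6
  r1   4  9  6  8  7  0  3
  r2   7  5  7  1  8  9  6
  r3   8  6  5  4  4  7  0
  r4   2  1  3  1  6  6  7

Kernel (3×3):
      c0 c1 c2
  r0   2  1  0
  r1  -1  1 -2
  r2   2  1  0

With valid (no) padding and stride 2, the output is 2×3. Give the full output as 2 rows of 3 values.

Output[0,0]: The receptive field on the input at this output position is [6 7 5 / 4 9 6 / 7 5 7]. Elementwise product with the kernel and sum: 6·2 + 7·1 + 4·-1 + 9·1 + 6·-2 + 7·2 + 5·1.
Output[0,1]: The receptive field on the input at this output position is [5 6 5 / 6 8 7 / 7 1 8]. Elementwise product with the kernel and sum: 5·2 + 6·1 + 6·-1 + 8·1 + 7·-2 + 7·2 + 1·1.

31 19 24
12 13 46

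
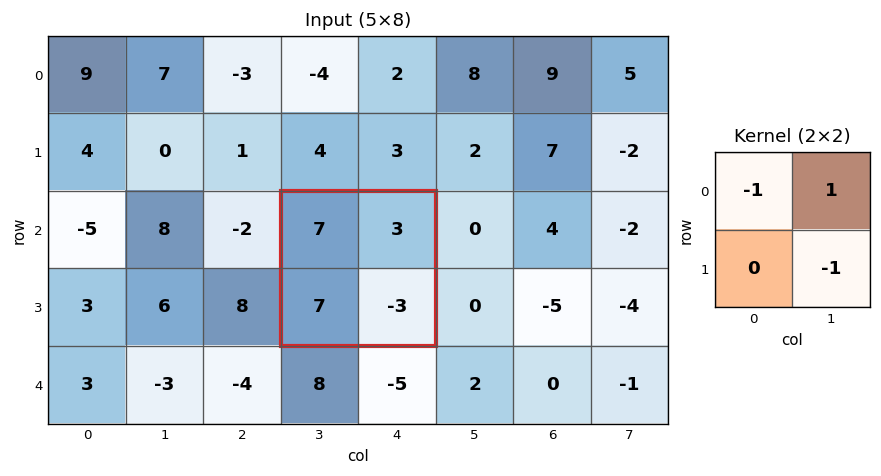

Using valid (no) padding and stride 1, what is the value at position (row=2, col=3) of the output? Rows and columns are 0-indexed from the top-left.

-1

The receptive field on the input at this output position is [7 3 / 7 -3]. Elementwise product with the kernel and sum: 7·-1 + 3·1 + -3·-1.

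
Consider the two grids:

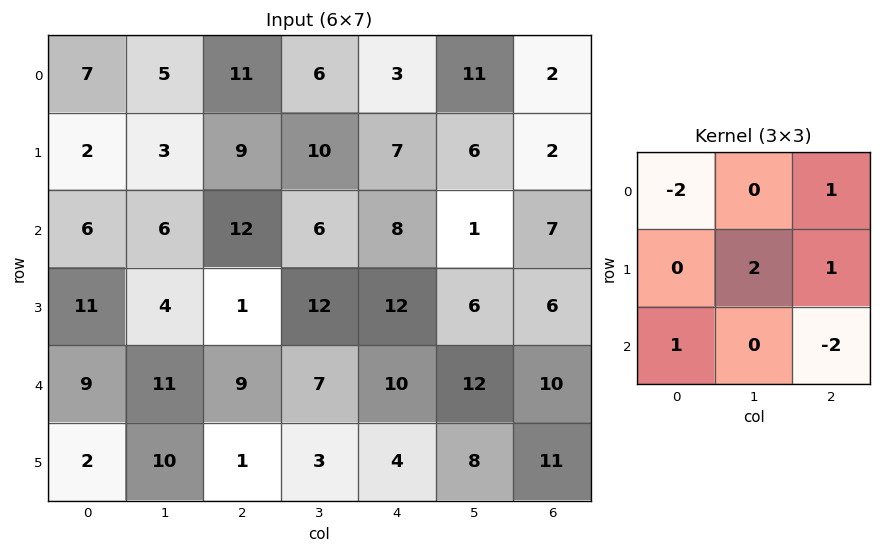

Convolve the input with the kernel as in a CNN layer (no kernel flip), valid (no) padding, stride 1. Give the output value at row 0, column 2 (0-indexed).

The receptive field on the input at this output position is [11 6 3 / 9 10 7 / 12 6 8]. Elementwise product with the kernel and sum: 11·-2 + 3·1 + 10·2 + 7·1 + 12·1 + 8·-2.

4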